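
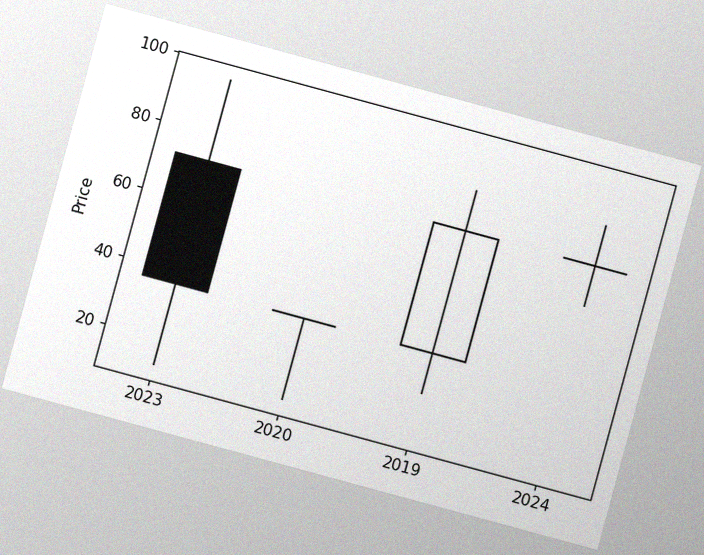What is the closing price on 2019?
72

The chart is tilted about 15° clockwise, with some photo noise. The 2019 candle closes at 72.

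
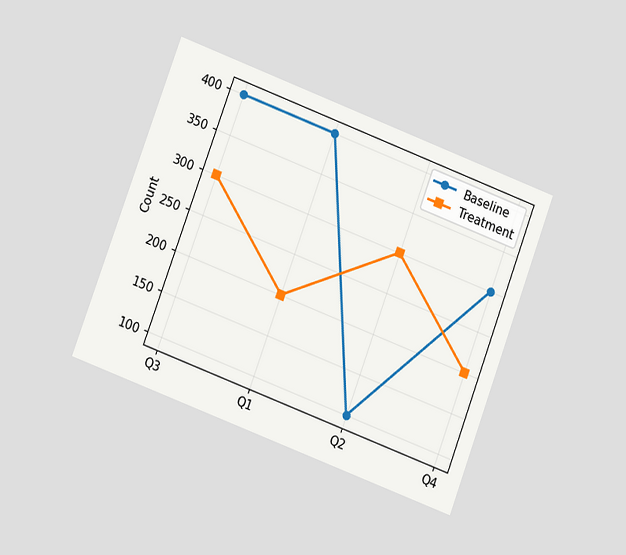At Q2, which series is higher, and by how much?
Treatment, by 200

The chart is tilted about 21° clockwise and viewed at a slight angle. At Q2, Treatment sits above the other line by 200.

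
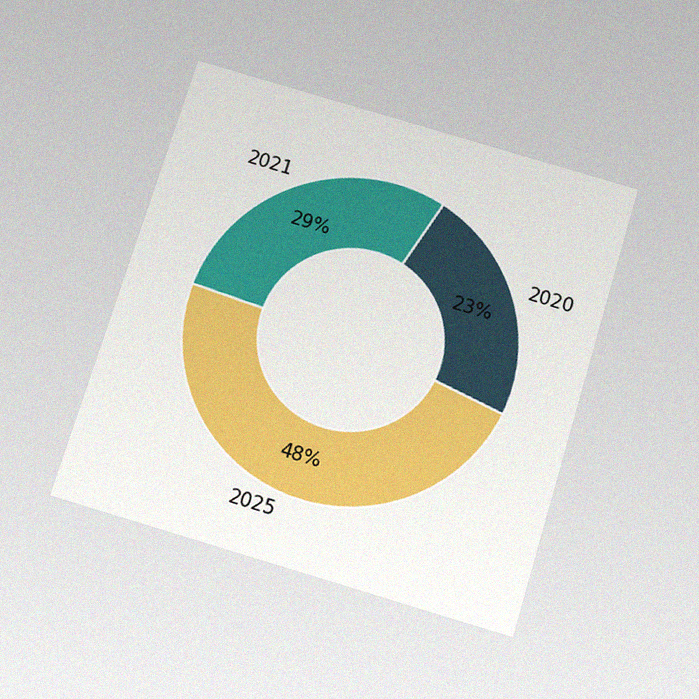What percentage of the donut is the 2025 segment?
48%

The chart is tilted about 17° clockwise and viewed slightly from below, with some photo noise. The 2025 segment takes up 48% of the ring.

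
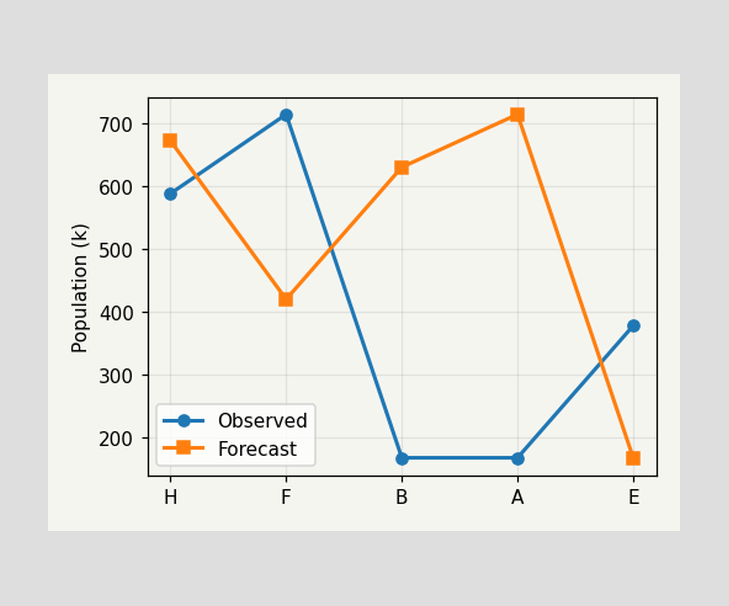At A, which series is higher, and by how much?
At A, Forecast sits above the other line by 546k.

Forecast, by 546k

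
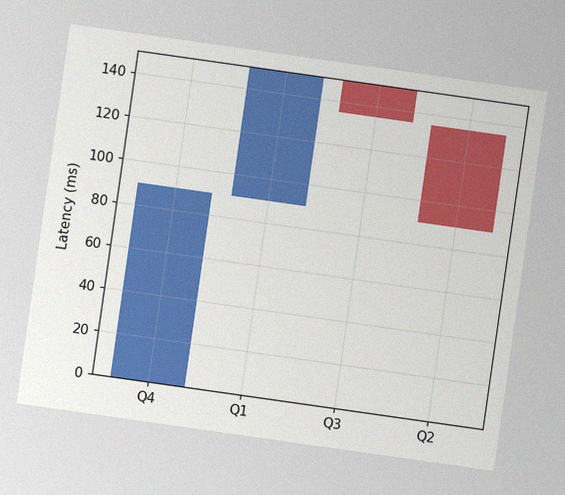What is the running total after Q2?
90ms

The chart is tilted about 8° clockwise, with some photo noise. After Q2 the running total reaches 90ms.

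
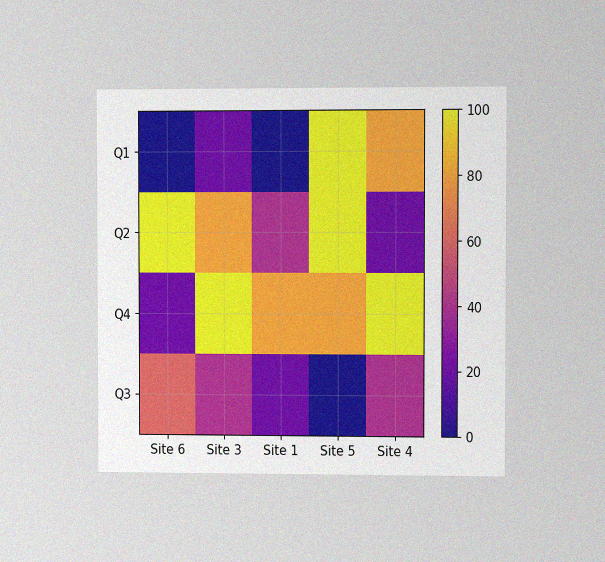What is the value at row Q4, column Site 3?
The chart is viewed at a slight angle, with some photo noise. Matching cell (Q4, Site 3) against the colorbar gives 100.

100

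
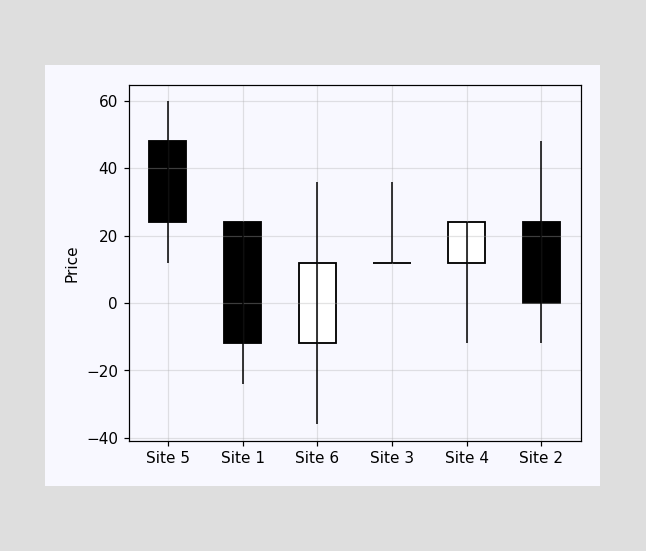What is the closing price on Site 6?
The Site 6 candle closes at 12.

12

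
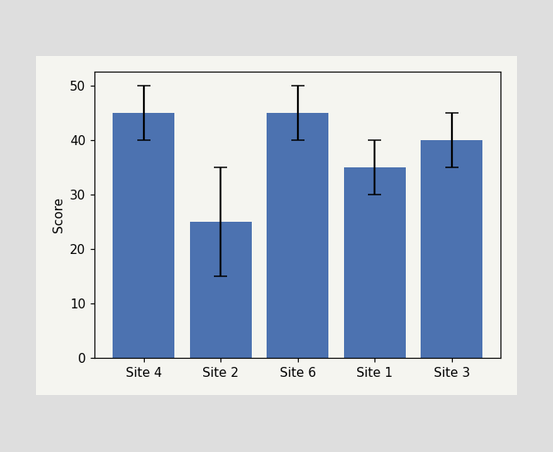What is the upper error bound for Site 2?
The Site 2 bar's upper whisker reaches 35.

35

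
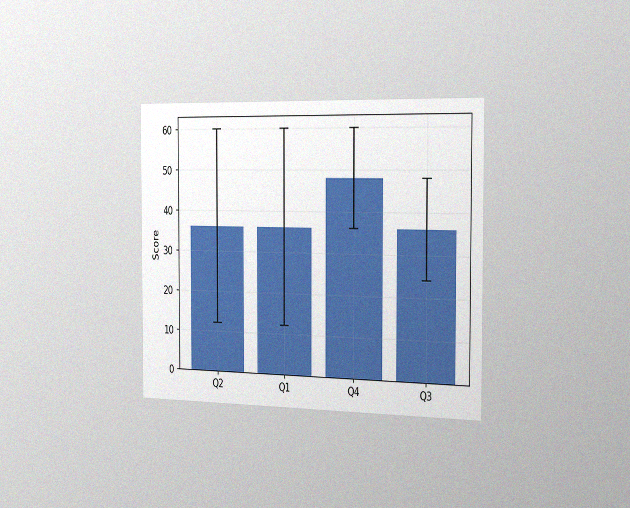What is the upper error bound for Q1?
The chart is viewed slightly from the right, with some photo noise. The Q1 bar's upper whisker reaches 60.

60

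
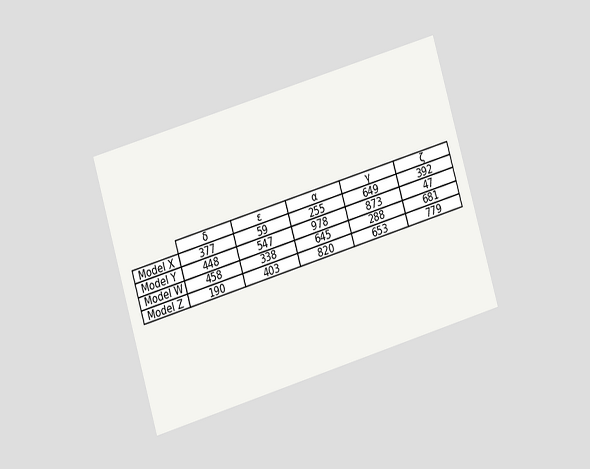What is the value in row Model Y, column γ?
873

The chart is tilted about 16° counter-clockwise and viewed at a slight angle. The (Model Y, γ) cell reads 873.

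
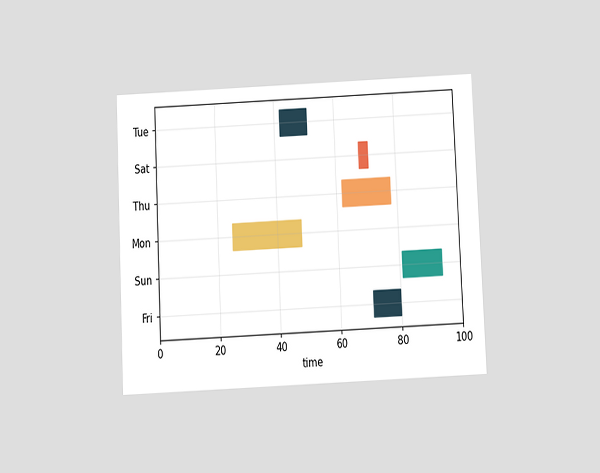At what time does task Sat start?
68

The chart is tilted about 3° counter-clockwise and viewed slightly from below. The Sat bar begins at t=68.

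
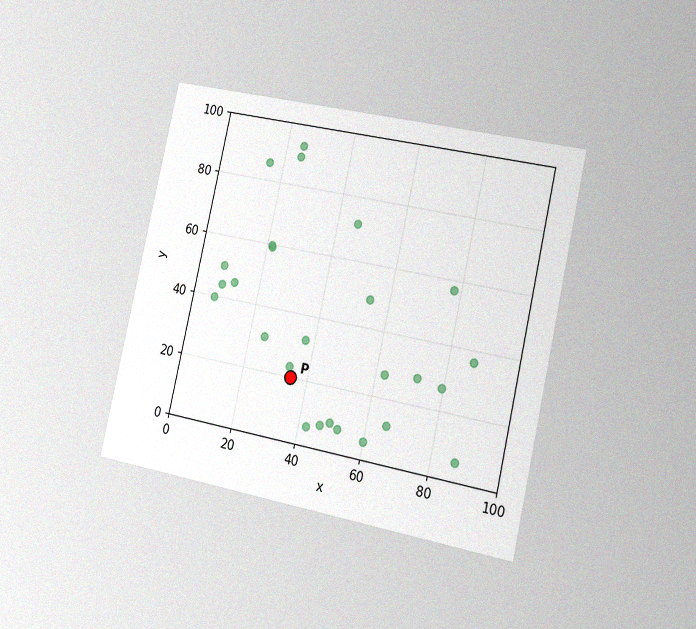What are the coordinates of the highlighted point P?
The chart is tilted about 13° clockwise and viewed slightly from the right, with some photo noise. Following the gridlines from P to each axis, P sits at (35, 20).

(35, 20)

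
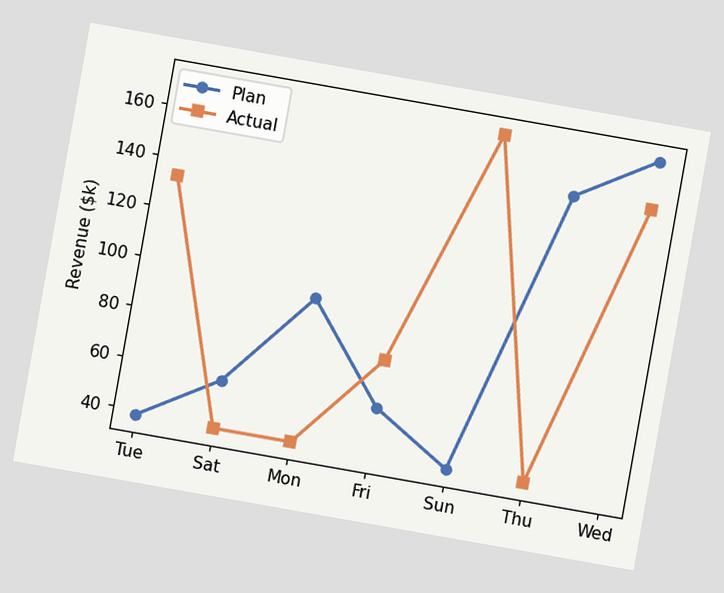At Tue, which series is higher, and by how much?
The chart is tilted about 10° clockwise. At Tue, Actual sits above the other line by $95k.

Actual, by $95k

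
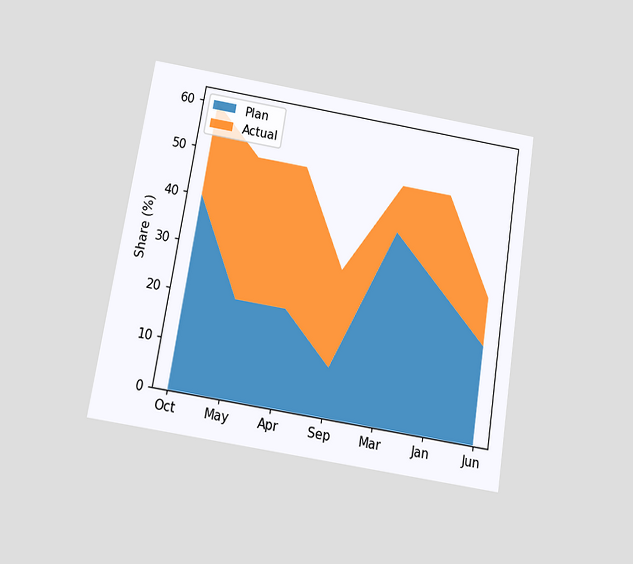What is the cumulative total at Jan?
The chart is tilted about 9° clockwise and viewed slightly from below. The stacked total at Jan reaches 50%.

50%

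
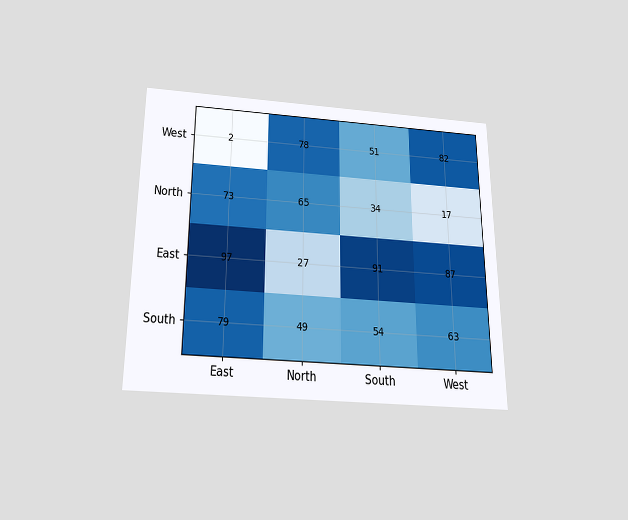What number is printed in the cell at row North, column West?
The chart is viewed slightly from below. The (North, West) cell reads 17.

17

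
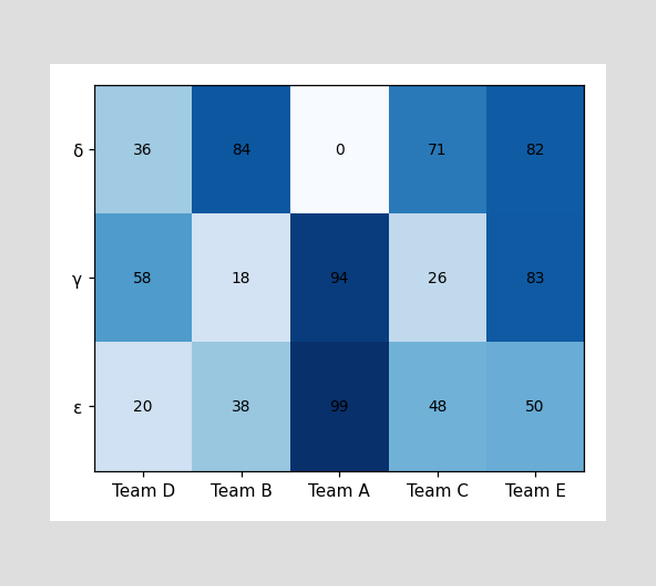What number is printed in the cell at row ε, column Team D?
20

The (ε, Team D) cell reads 20.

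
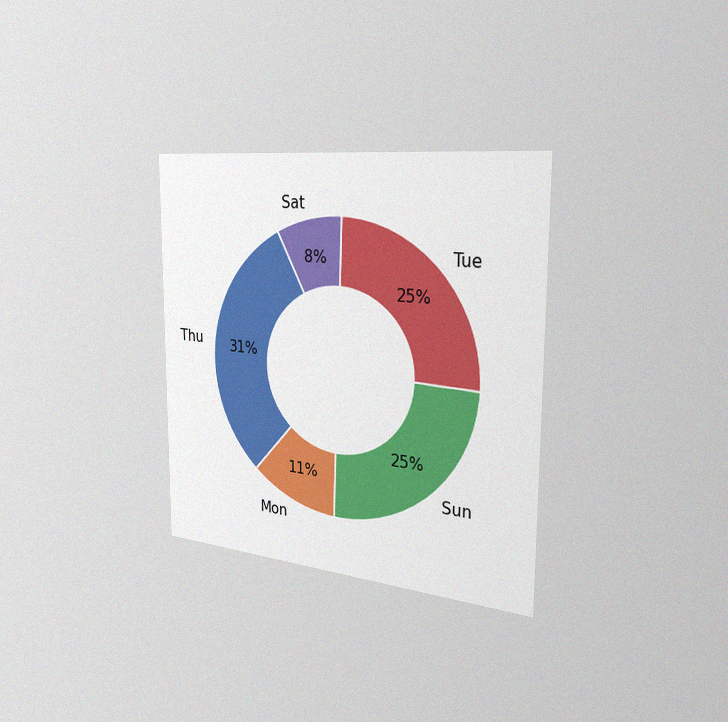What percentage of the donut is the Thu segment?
31%

The chart is viewed slightly from the right, with some photo noise. The Thu segment takes up 31% of the ring.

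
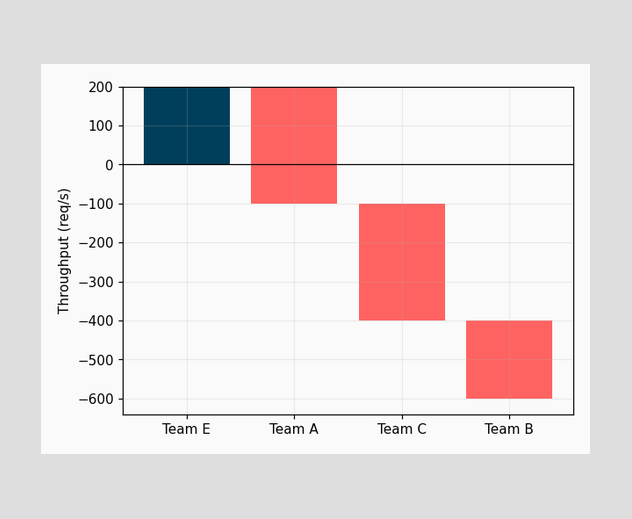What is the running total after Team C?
After Team C the running total reaches -400req/s.

-400req/s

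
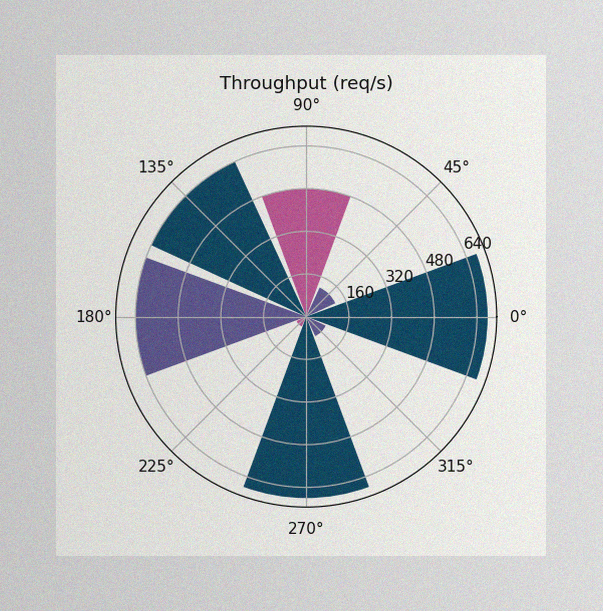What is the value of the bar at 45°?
The image has some photo noise and uneven lighting. The bar at 45° reaches 120req/s on the radial axis.

120req/s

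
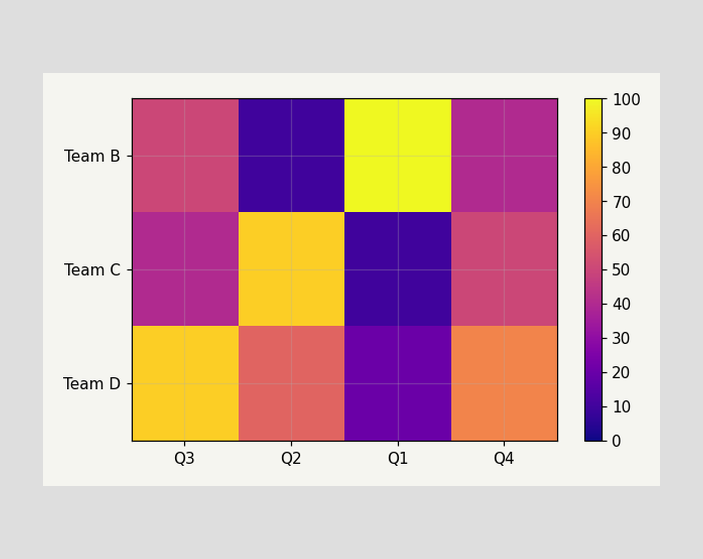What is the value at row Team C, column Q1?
Matching cell (Team C, Q1) against the colorbar gives 10.

10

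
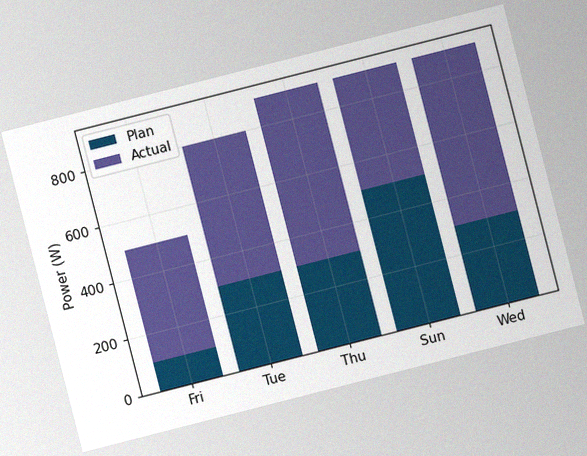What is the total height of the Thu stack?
The chart is tilted about 14° counter-clockwise, with some photo noise. The Thu stack's top reaches 900W on the y-axis.

900W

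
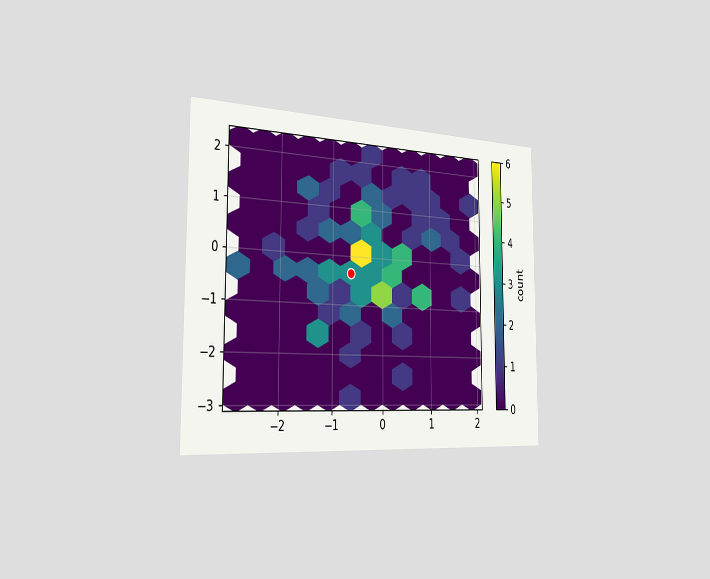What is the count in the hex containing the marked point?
The chart is viewed slightly from the left. The marked hex reads 3 on the colorbar.

3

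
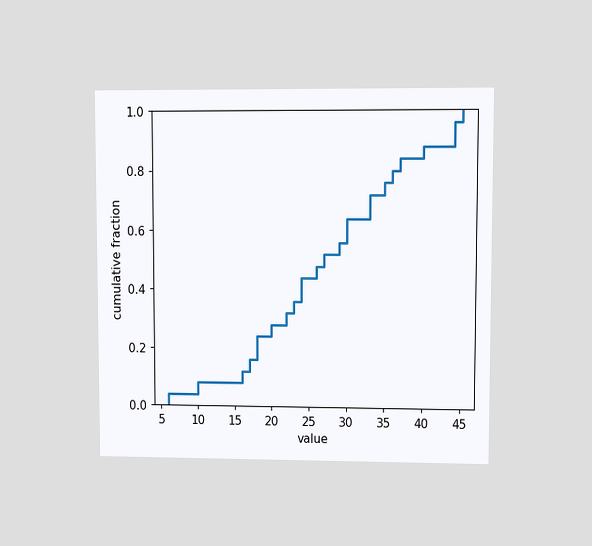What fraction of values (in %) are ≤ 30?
The chart is viewed at a slight angle. At x=30 the ECDF step is at 64%.

64%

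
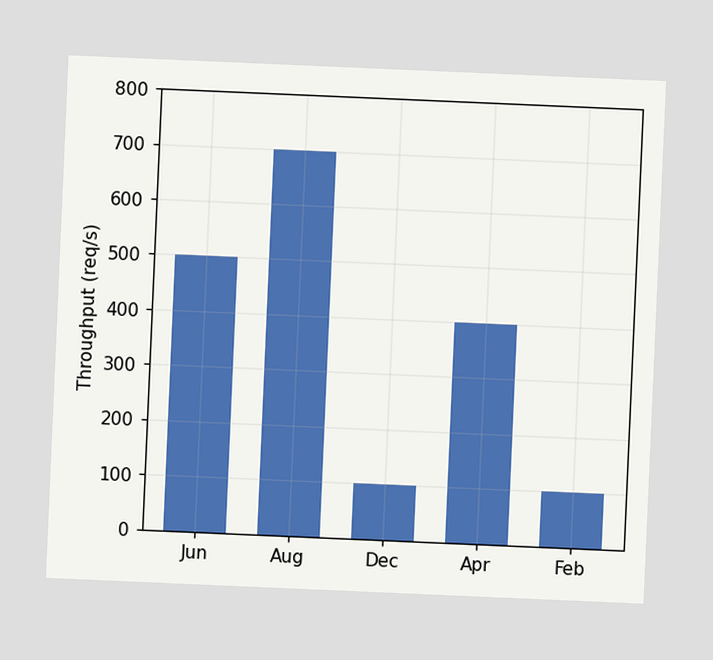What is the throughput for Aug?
The chart is tilted about 2° clockwise. Reading along the chart's y-axis, the Aug bar reaches 700req/s.

700req/s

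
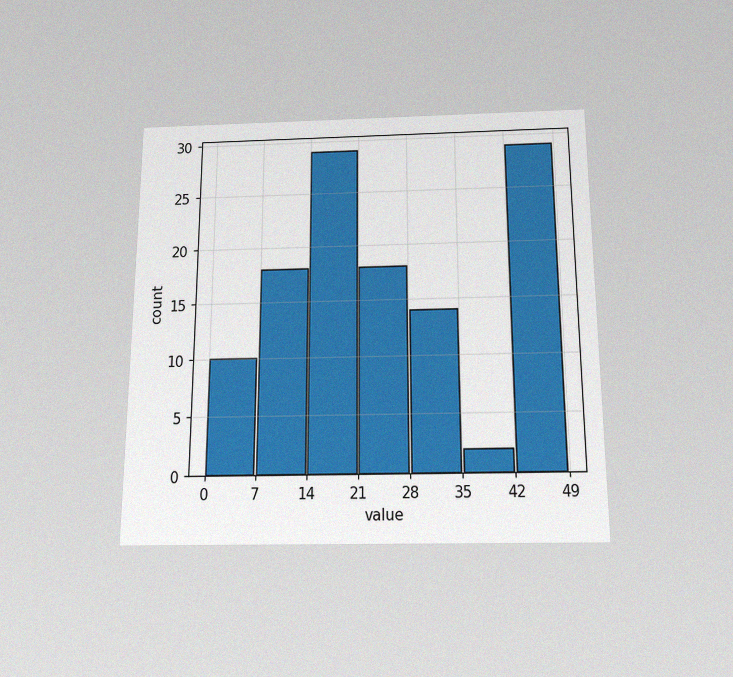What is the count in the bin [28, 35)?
The chart is viewed slightly from below, with some photo noise. The [28, 35) bin has height 14.

14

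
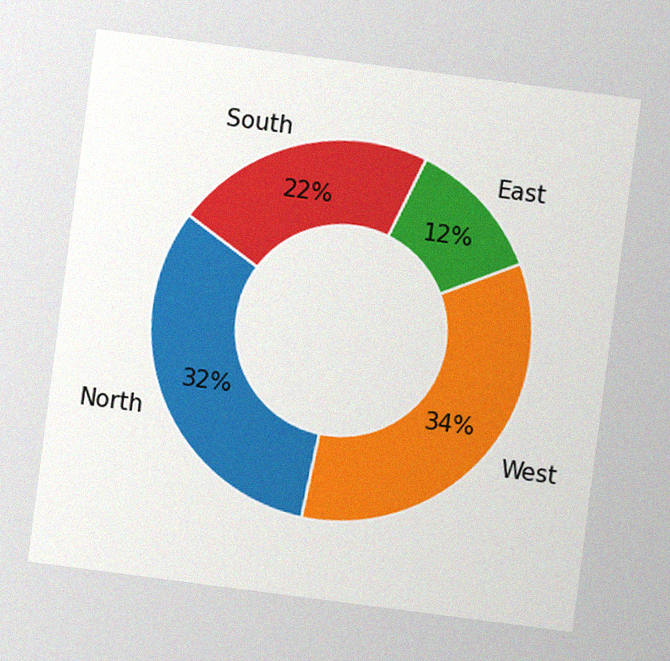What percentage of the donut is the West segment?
34%

The chart is tilted about 7° clockwise, with some photo noise. The West segment takes up 34% of the ring.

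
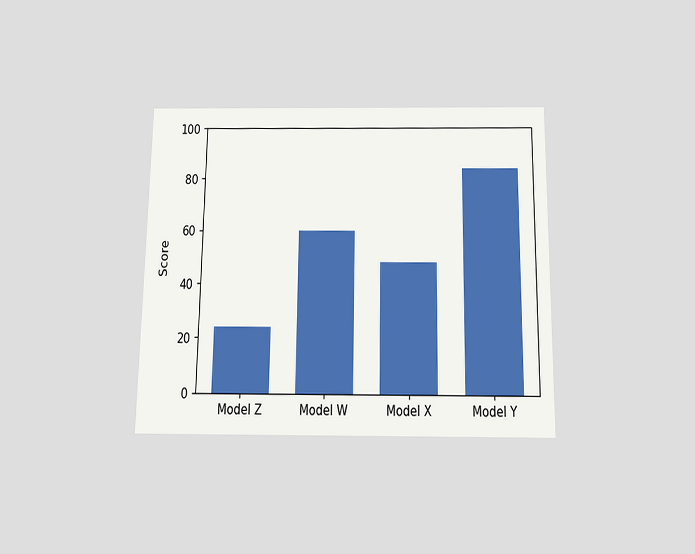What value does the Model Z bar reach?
24

The chart is viewed slightly from below. Reading along the chart's y-axis, the Model Z bar reaches 24.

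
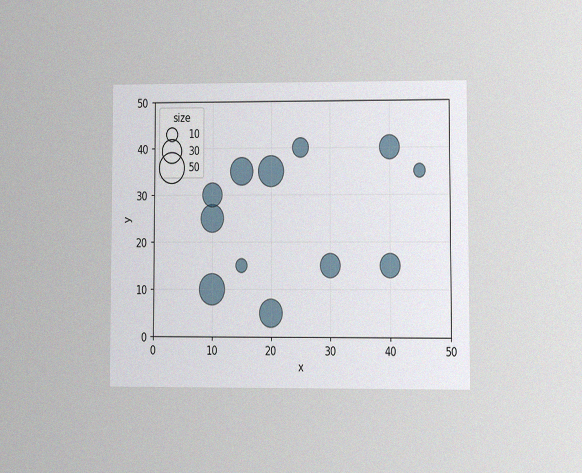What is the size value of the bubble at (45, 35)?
The chart is viewed at a slight angle, with some photo noise. Matching the bubble at (45, 35) against the size legend gives 10.

10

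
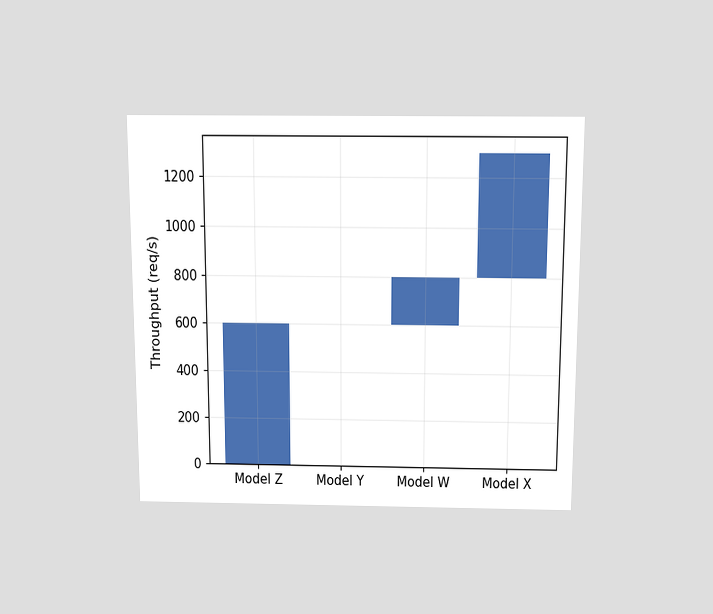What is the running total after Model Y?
600req/s

The chart is viewed slightly from above. After Model Y the running total reaches 600req/s.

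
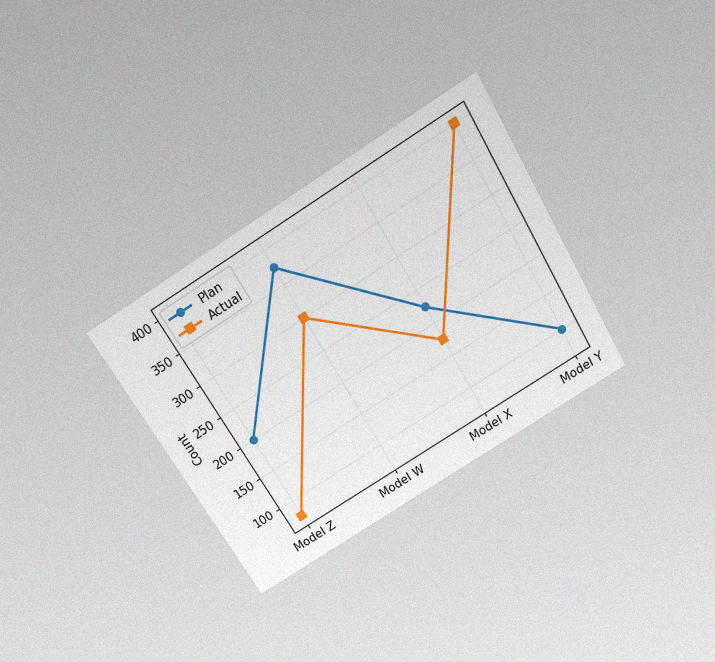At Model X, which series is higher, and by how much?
Plan, by 50

The chart is tilted about 31° counter-clockwise and viewed slightly from above, with some photo noise. At Model X, Plan sits above the other line by 50.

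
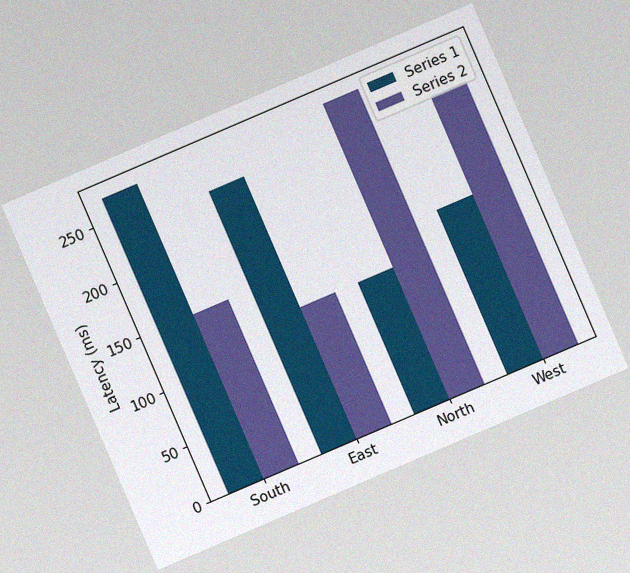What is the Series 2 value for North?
270ms

The chart is tilted about 23° counter-clockwise, with some photo noise. The Series 2 bar at North reaches 270ms on the y-axis.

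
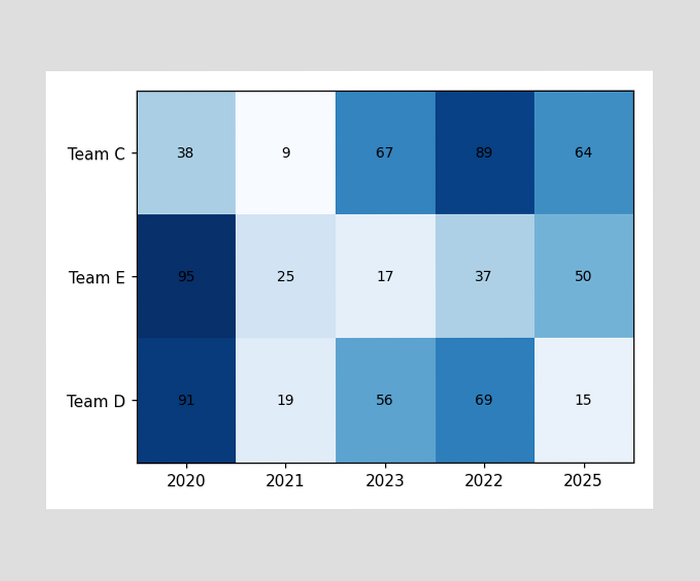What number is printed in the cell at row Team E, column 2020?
The (Team E, 2020) cell reads 95.

95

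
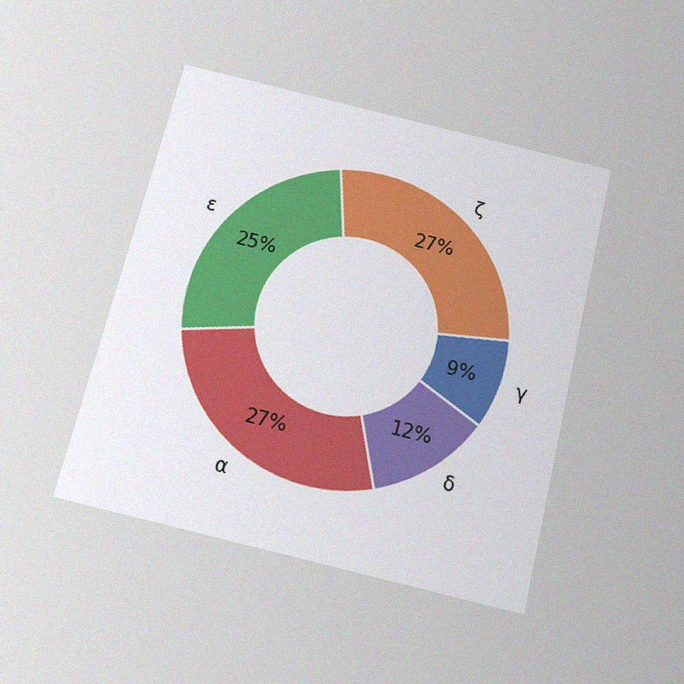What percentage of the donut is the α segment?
27%

The chart is tilted about 14° clockwise and viewed slightly from below, with some photo noise. The α segment takes up 27% of the ring.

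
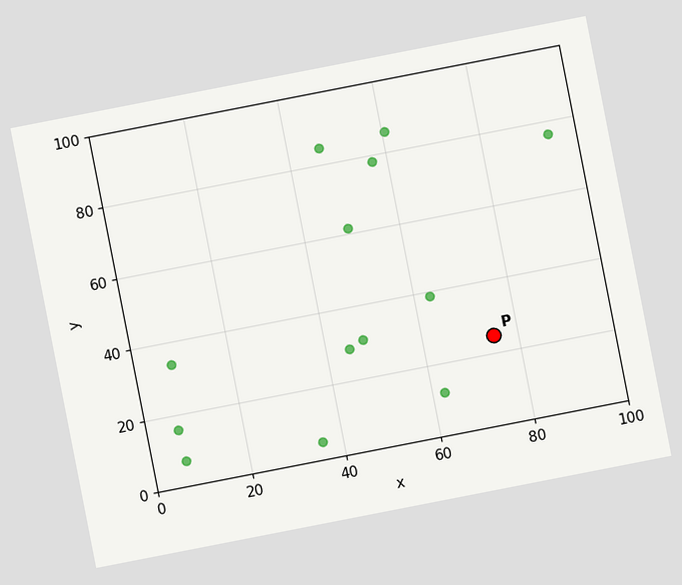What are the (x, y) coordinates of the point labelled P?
(75, 25)

The chart is tilted about 11° counter-clockwise. Following the gridlines from P to each axis, P sits at (75, 25).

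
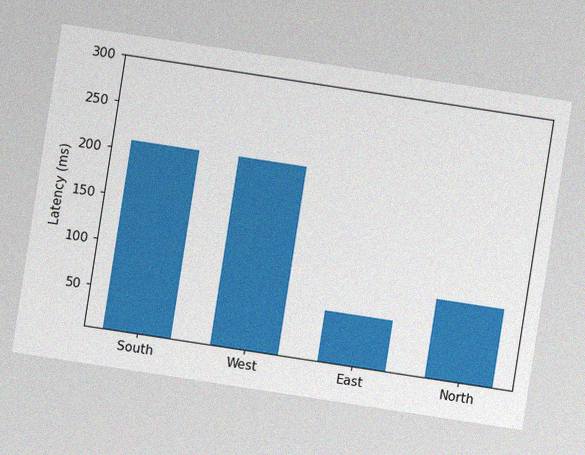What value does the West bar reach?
210ms

The chart is tilted about 9° clockwise, with some photo noise. Reading along the chart's y-axis, the West bar reaches 210ms.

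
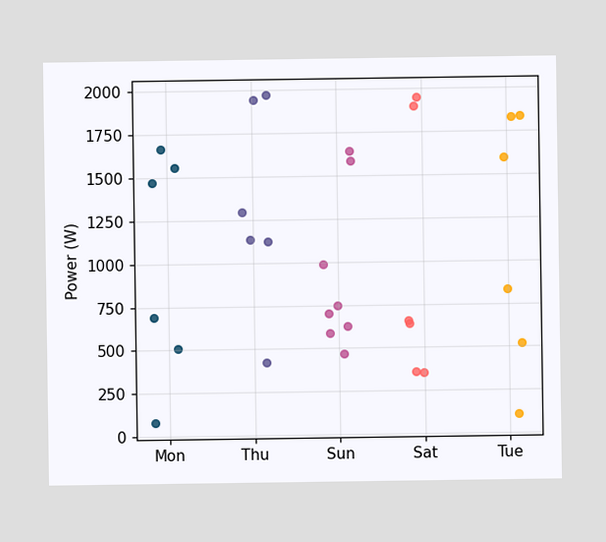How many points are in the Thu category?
Counting the markers in the Thu column gives 6.

6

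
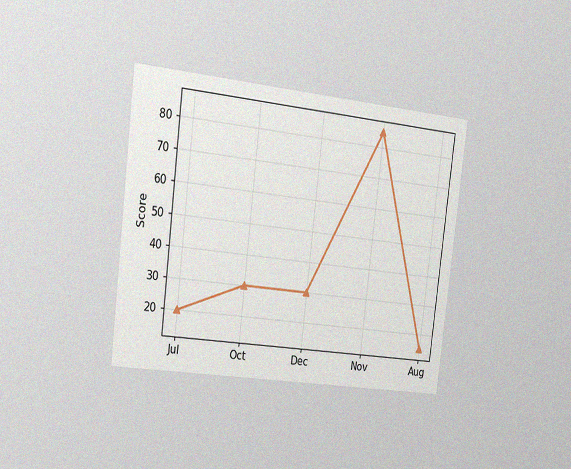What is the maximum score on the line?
85

The chart is tilted about 7° clockwise and viewed slightly from the left, with some photo noise. The highest point is at Nov, and reading across to the y-axis gives 85.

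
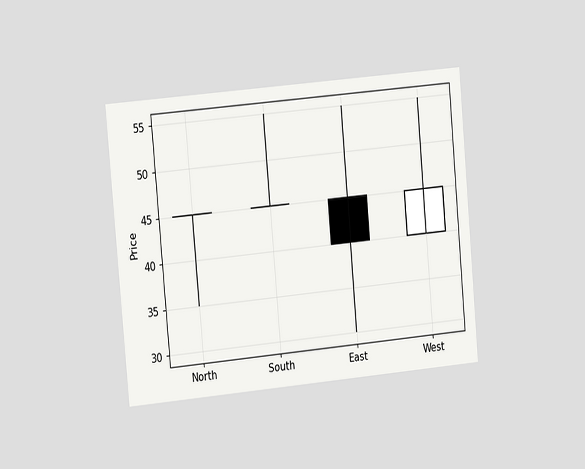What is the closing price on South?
45

The chart is tilted about 5° counter-clockwise and viewed slightly from the left. The South candle closes at 45.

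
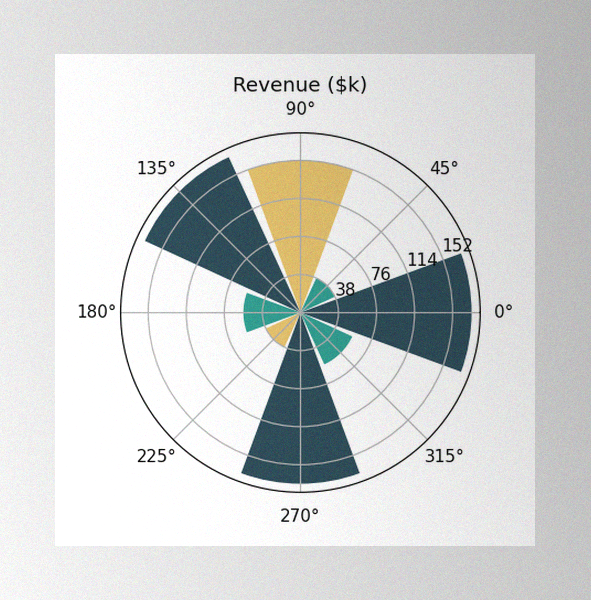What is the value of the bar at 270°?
The image has some photo noise and uneven lighting. The bar at 270° reaches $171k on the radial axis.

$171k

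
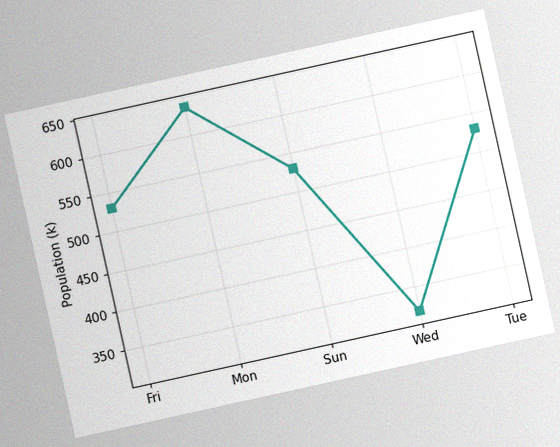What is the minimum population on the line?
318k

The chart is tilted about 12° counter-clockwise, with some photo noise. The lowest point is at Wed, and reading across to the y-axis gives 318k.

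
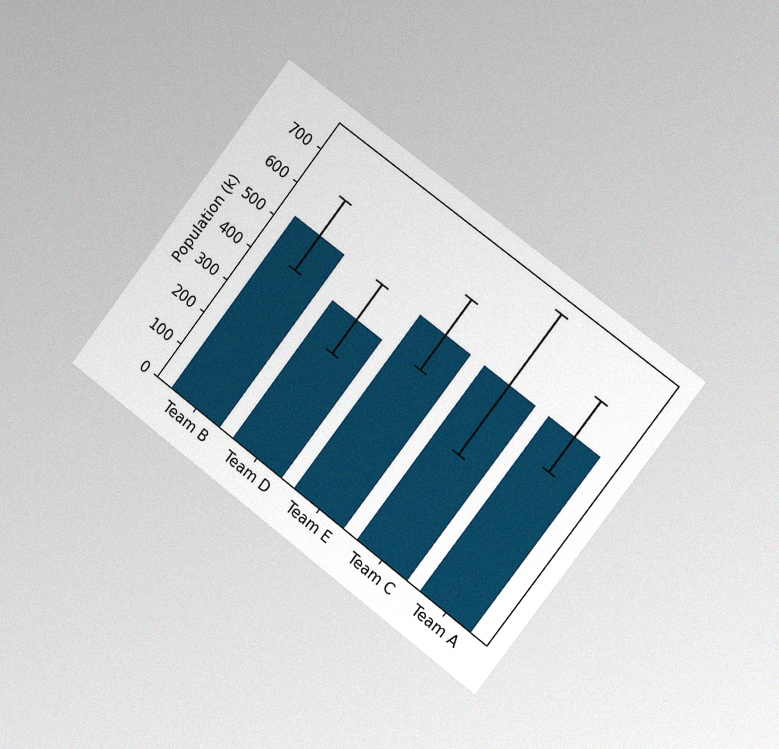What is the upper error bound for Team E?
636k

The chart is tilted about 37° clockwise and viewed slightly from the right, with some photo noise. The Team E bar's upper whisker reaches 636k.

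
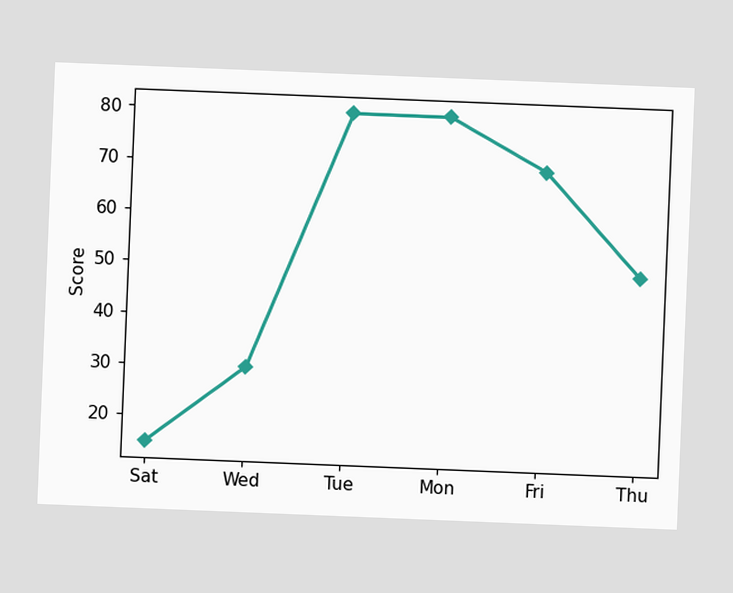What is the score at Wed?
The chart is tilted about 2° clockwise. At Wed, the line is at 30.

30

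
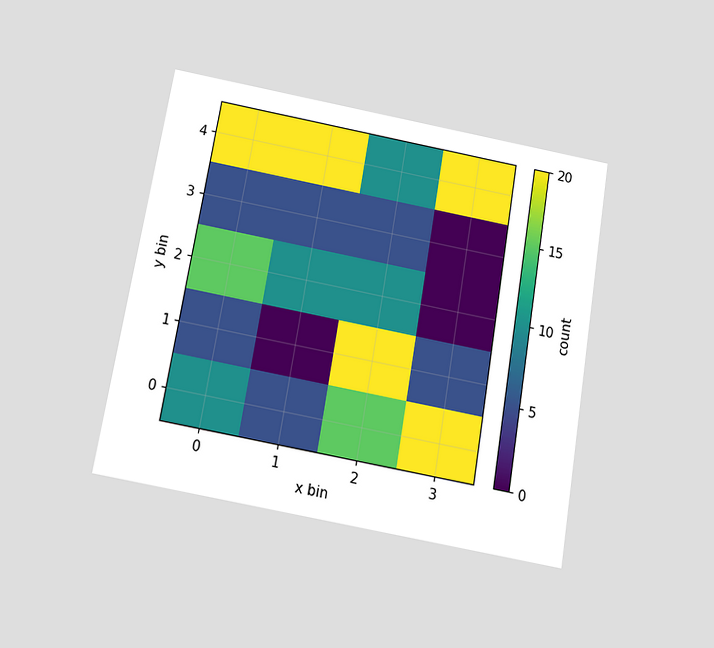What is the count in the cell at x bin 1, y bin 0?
5

The chart is tilted about 10° clockwise and viewed slightly from below. Matching the cell (1, 0) against the colorbar gives 5.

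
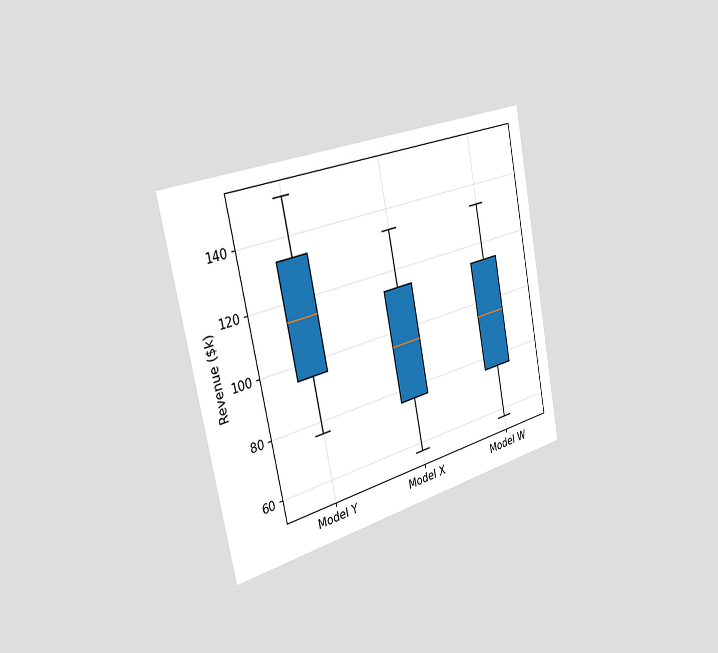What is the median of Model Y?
The chart is tilted about 11° counter-clockwise and viewed slightly from the left. The median line in the Model Y box sits at $114k.

$114k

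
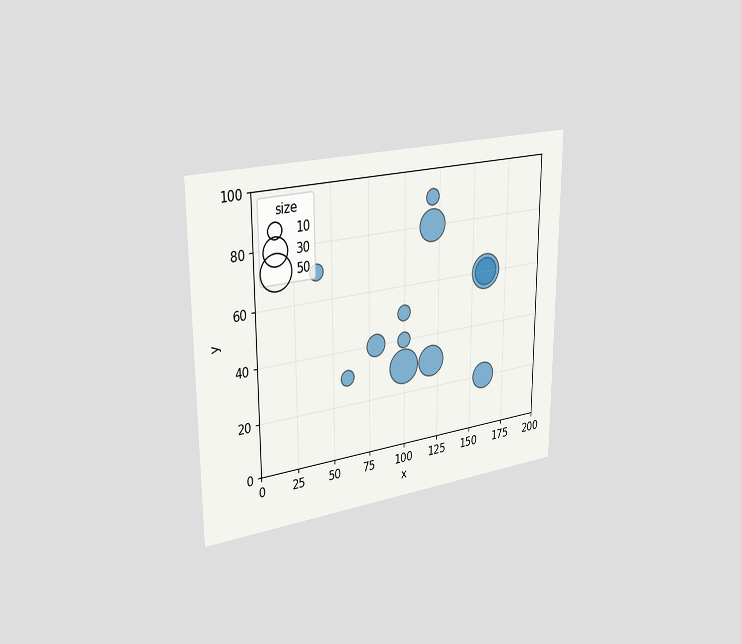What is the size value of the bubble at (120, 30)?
The chart is viewed slightly from the left. Matching the bubble at (120, 30) against the size legend gives 40.

40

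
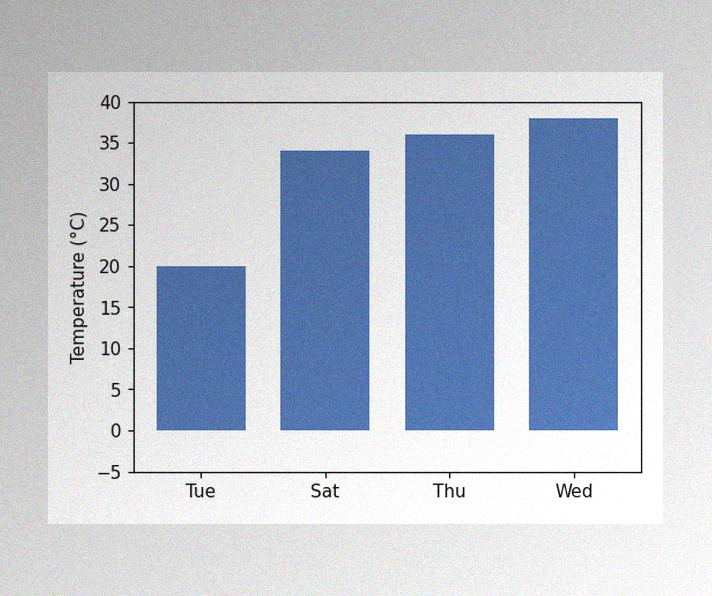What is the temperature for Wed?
38°C

The image has some photo noise and uneven lighting. Reading along the chart's y-axis, the Wed bar reaches 38°C.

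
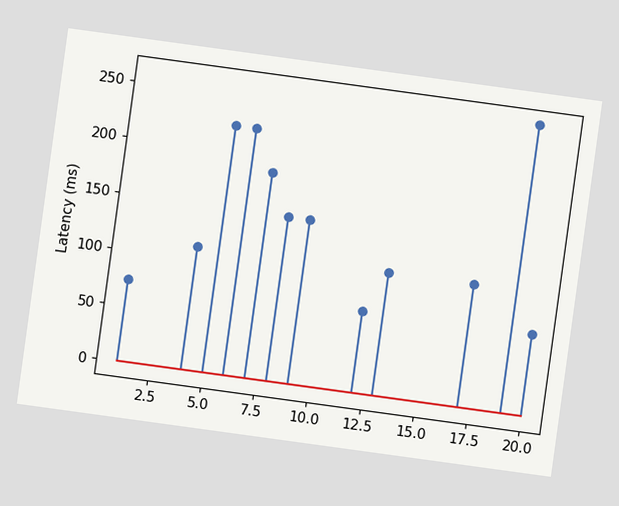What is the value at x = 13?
The chart is tilted about 8° clockwise. The stem at x=13 reaches 111ms.

111ms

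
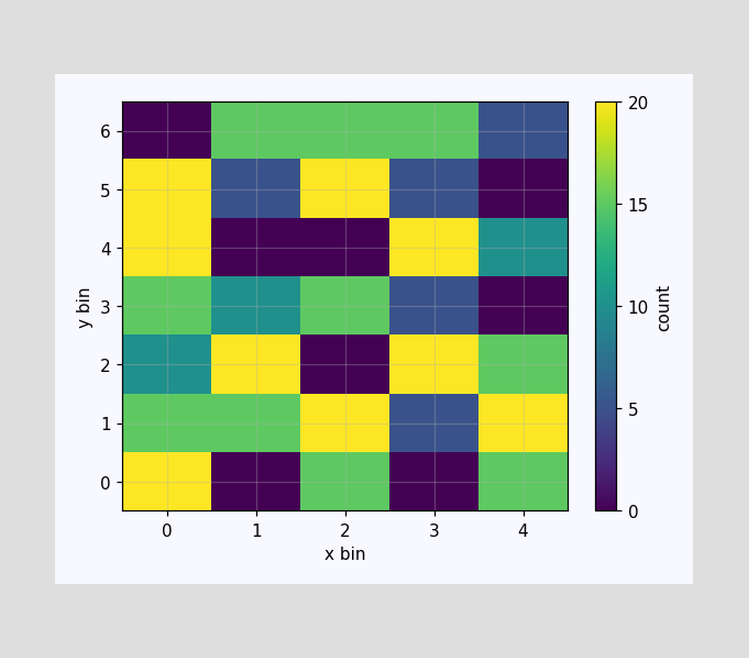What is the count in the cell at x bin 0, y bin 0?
20

Matching the cell (0, 0) against the colorbar gives 20.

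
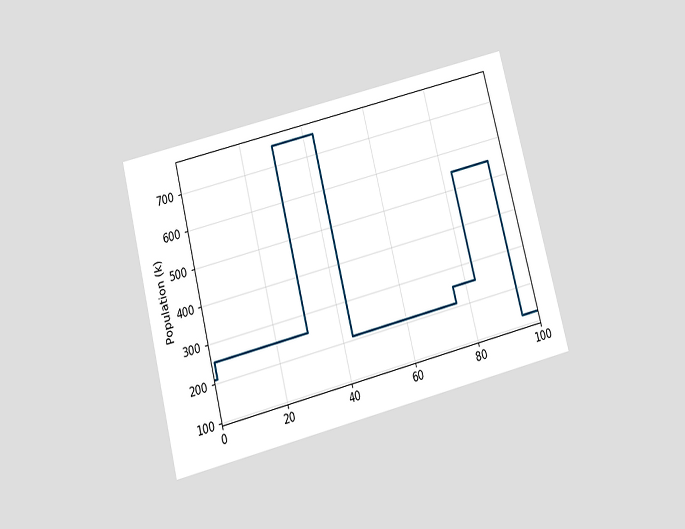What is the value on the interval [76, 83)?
The chart is tilted about 14° counter-clockwise and viewed slightly from below. On [76, 83) the step sits at 252k.

252k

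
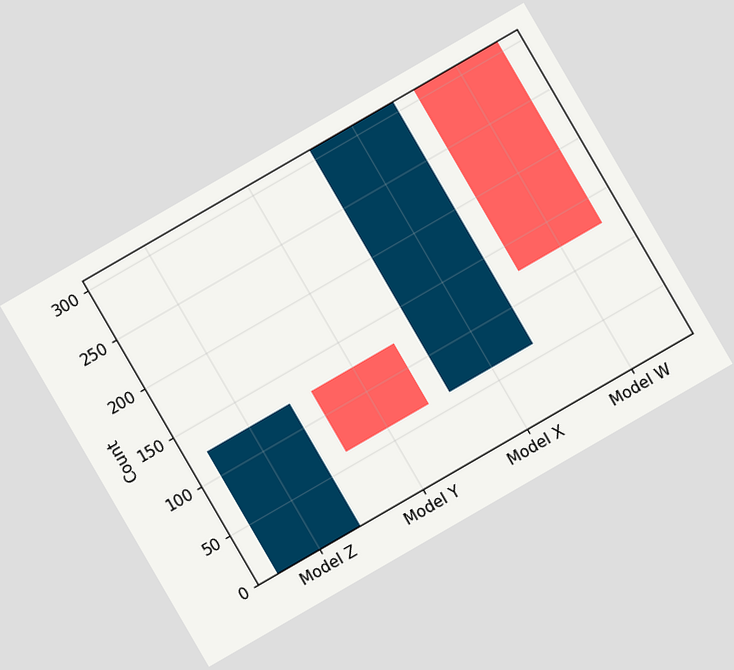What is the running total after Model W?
The chart is tilted about 30° counter-clockwise. After Model W the running total reaches 124.

124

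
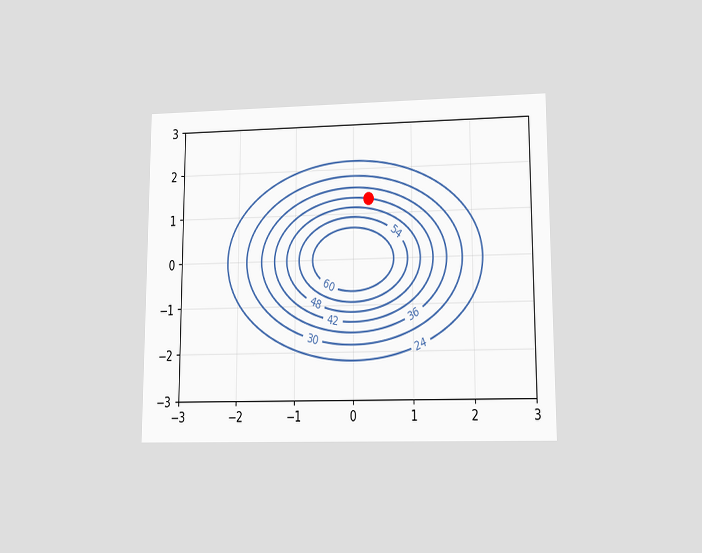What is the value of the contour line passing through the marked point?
42

The chart is viewed at a slight angle. The marked point sits on the contour labelled 42.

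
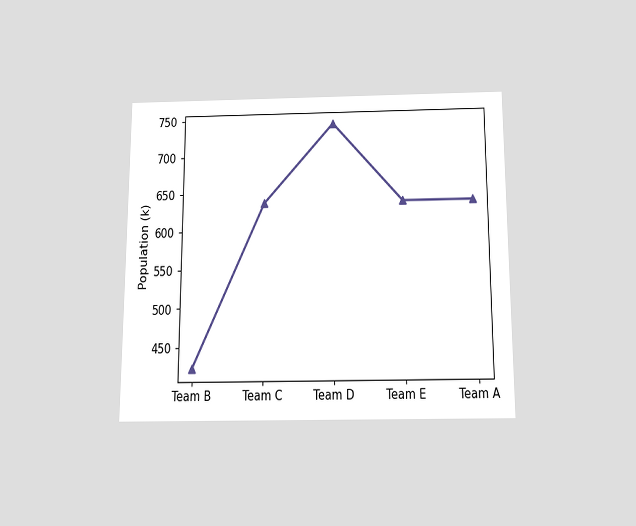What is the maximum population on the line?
The chart is viewed slightly from below. The highest point is at Team D, and reading across to the y-axis gives 742k.

742k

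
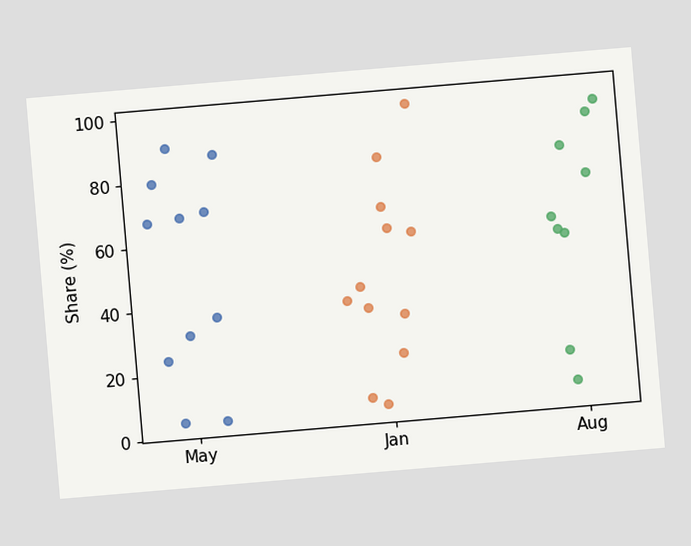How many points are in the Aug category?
The chart is tilted about 5° counter-clockwise. Counting the markers in the Aug column gives 9.

9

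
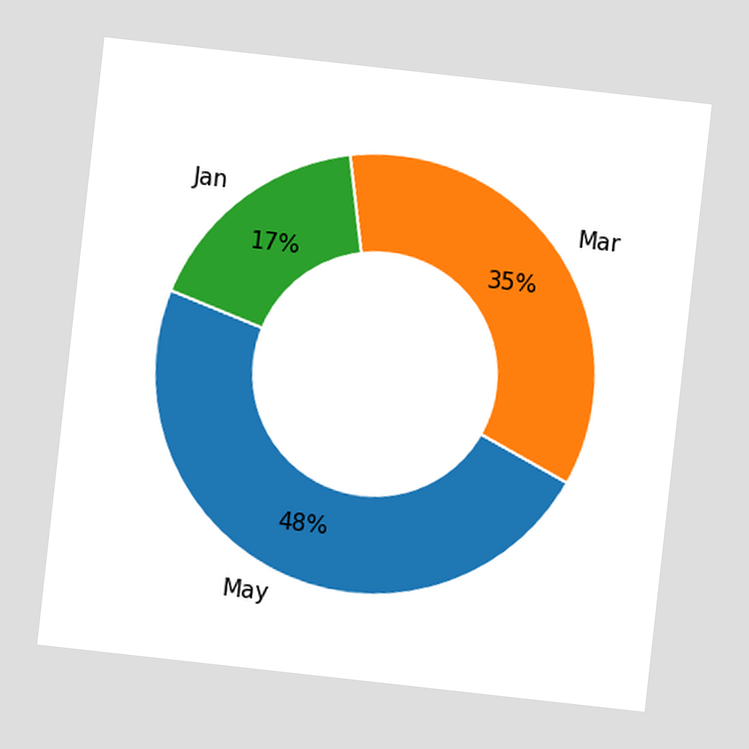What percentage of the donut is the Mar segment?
35%

The chart is tilted about 6° clockwise. The Mar segment takes up 35% of the ring.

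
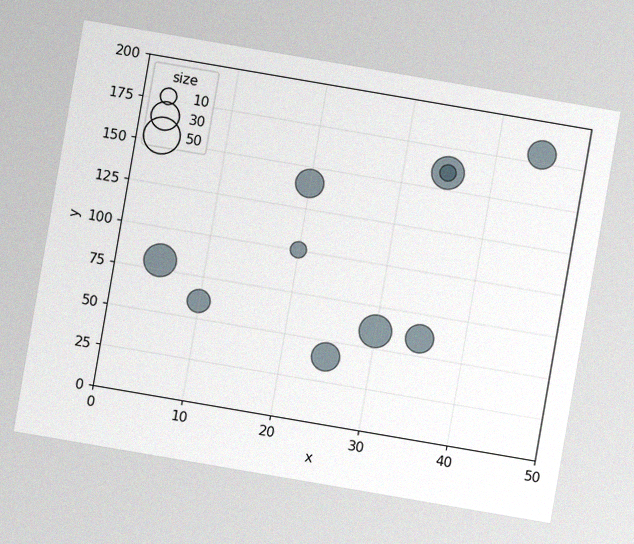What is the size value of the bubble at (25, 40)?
The chart is tilted about 10° clockwise, with some photo noise. Matching the bubble at (25, 40) against the size legend gives 30.

30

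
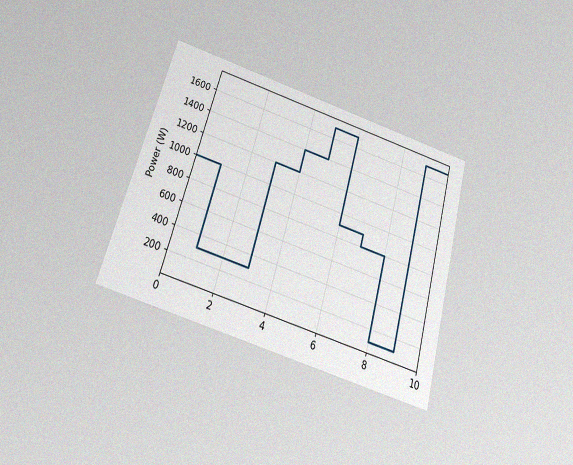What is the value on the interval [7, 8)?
The chart is tilted about 16° clockwise and viewed slightly from below, with some photo noise. On [7, 8) the step sits at 800W.

800W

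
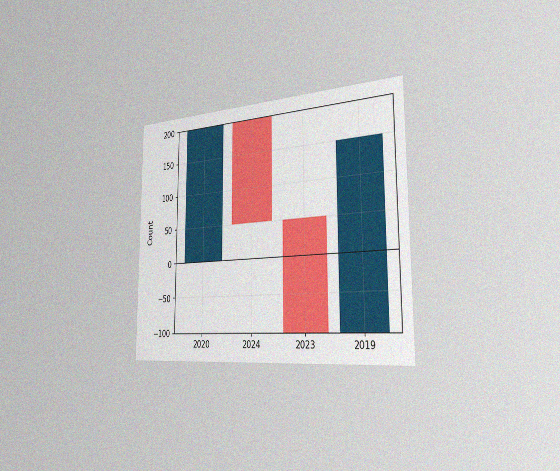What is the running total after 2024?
The chart is viewed slightly from the right, with some photo noise. After 2024 the running total reaches 50.

50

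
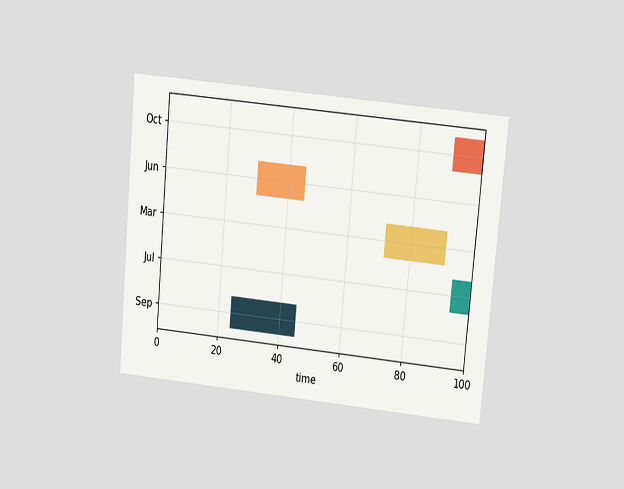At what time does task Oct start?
91

The chart is tilted about 5° clockwise and viewed at a slight angle. The Oct bar begins at t=91.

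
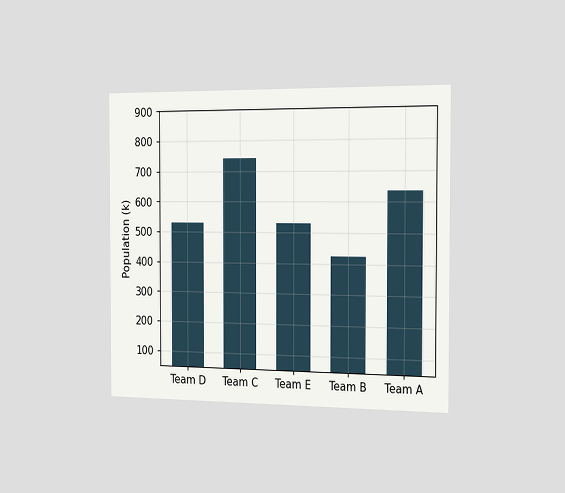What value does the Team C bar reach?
The chart is viewed slightly from the right. Reading along the chart's y-axis, the Team C bar reaches 742k.

742k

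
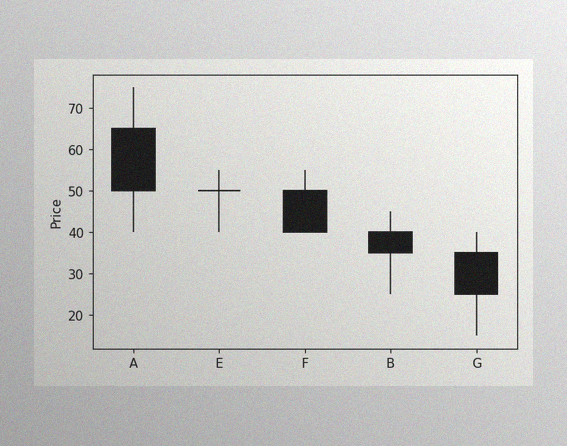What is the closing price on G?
25

The image has some photo noise and uneven lighting. The G candle closes at 25.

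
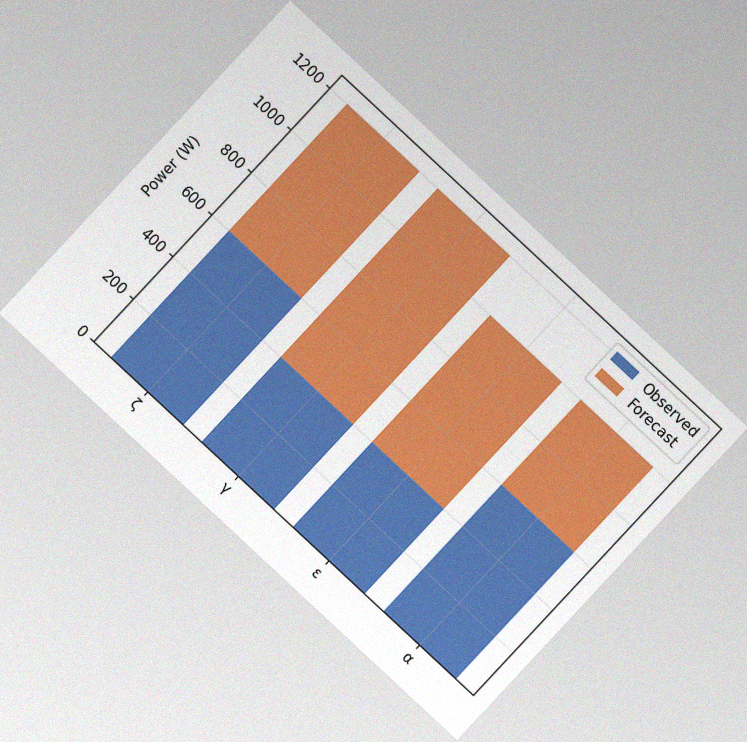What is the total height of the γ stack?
The chart is tilted about 43° clockwise, with some photo noise. The γ stack's top reaches 1200W on the y-axis.

1200W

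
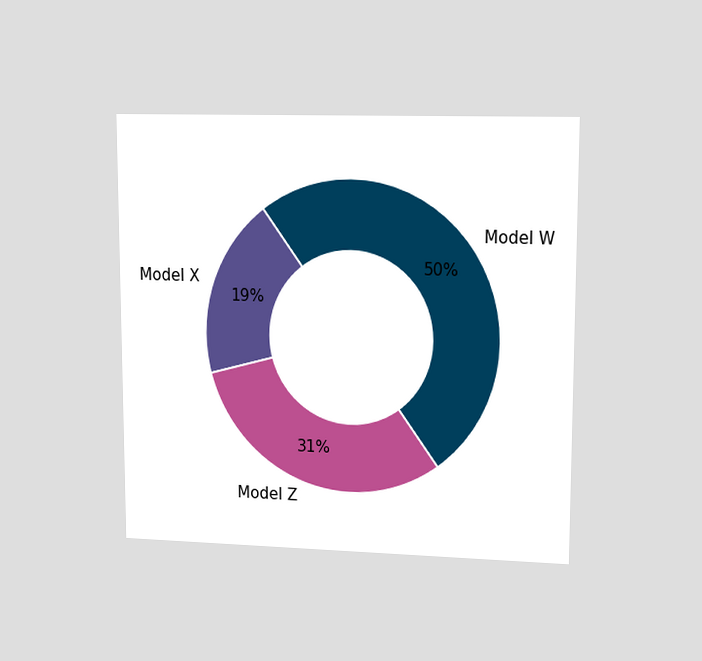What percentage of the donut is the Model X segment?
19%

The chart is viewed at a slight angle. The Model X segment takes up 19% of the ring.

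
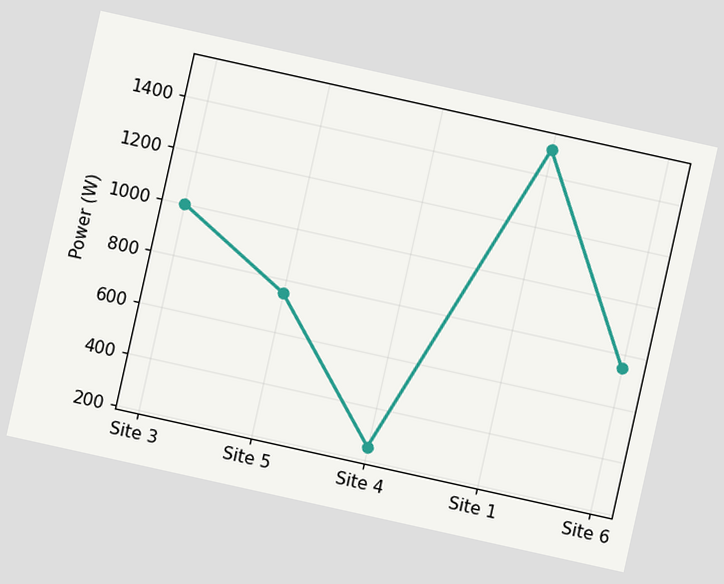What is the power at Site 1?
1500W

The chart is tilted about 12° clockwise. At Site 1, the line is at 1500W.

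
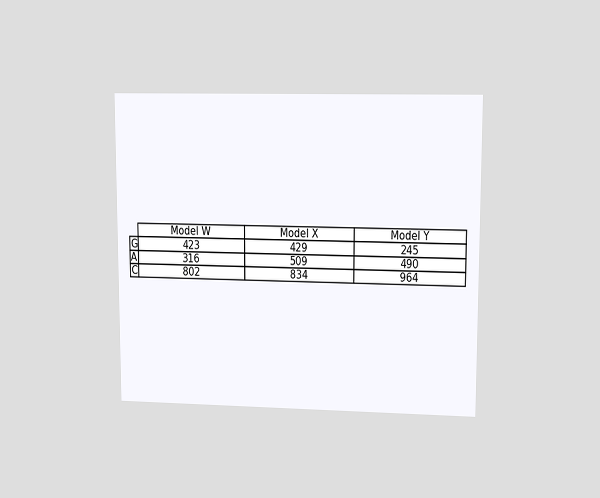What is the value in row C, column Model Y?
964

The chart is viewed at a slight angle. The (C, Model Y) cell reads 964.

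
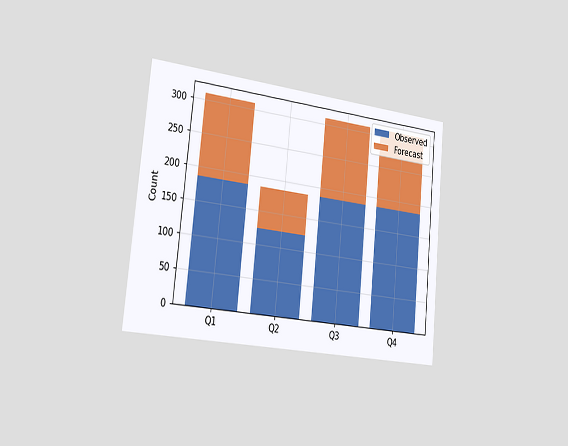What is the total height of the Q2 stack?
The chart is tilted about 6° clockwise and viewed slightly from the left. The Q2 stack's top reaches 186 on the y-axis.

186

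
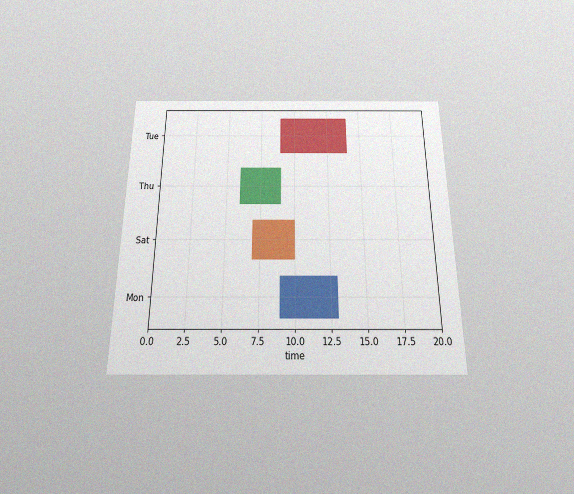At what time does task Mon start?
The chart is viewed slightly from below, with some photo noise. The Mon bar begins at t=9.

9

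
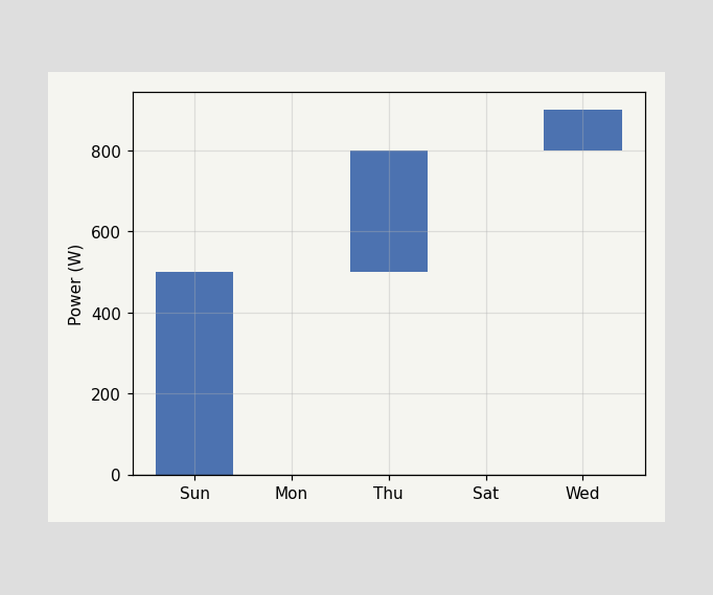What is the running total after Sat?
After Sat the running total reaches 800W.

800W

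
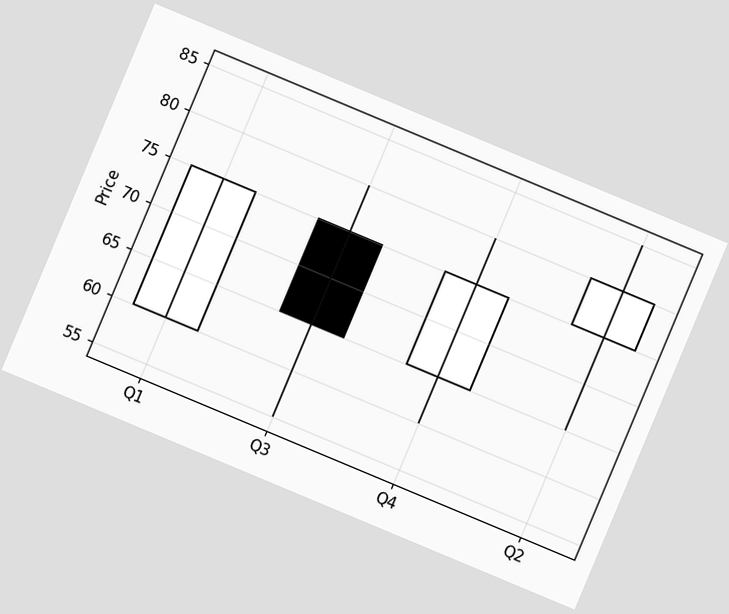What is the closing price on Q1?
75

The chart is tilted about 23° clockwise. The Q1 candle closes at 75.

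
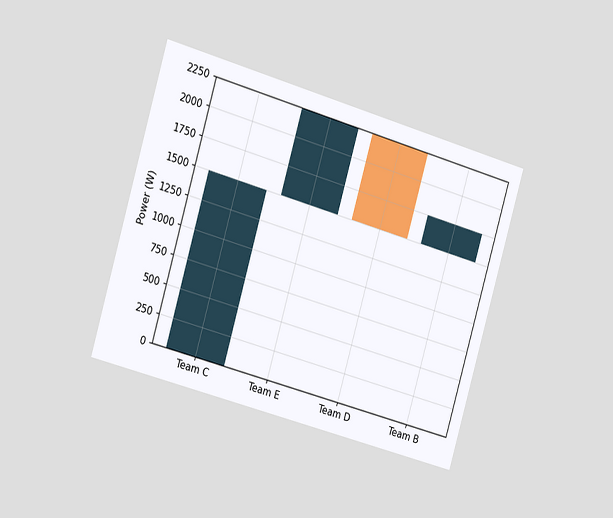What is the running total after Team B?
1750W

The chart is tilted about 16° clockwise and viewed slightly from the left. After Team B the running total reaches 1750W.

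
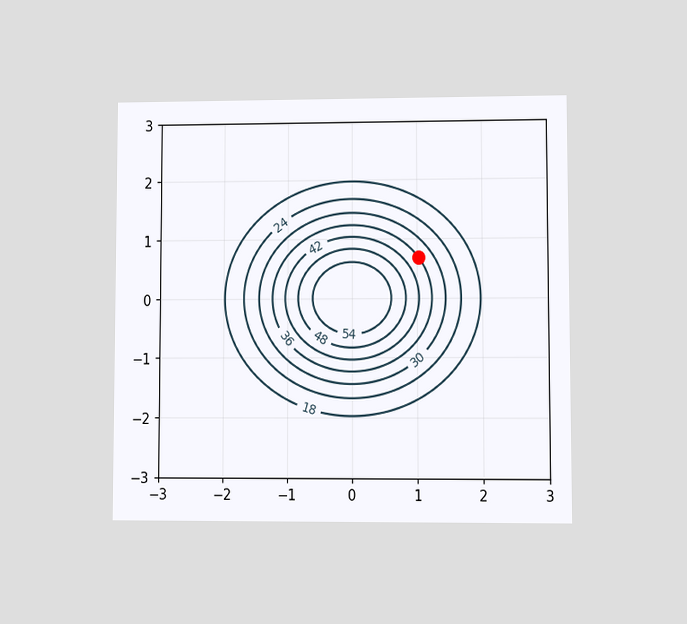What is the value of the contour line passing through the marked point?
36

The chart is viewed at a slight angle. The marked point sits on the contour labelled 36.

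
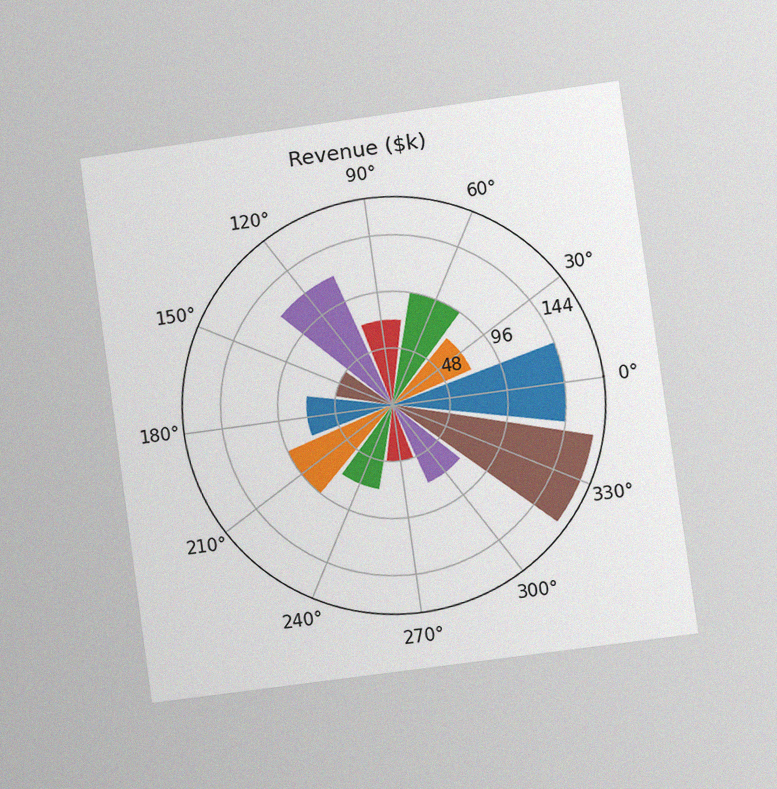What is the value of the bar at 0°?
$144k

The chart is tilted about 8° counter-clockwise and viewed at a slight angle, with some photo noise. The bar at 0° reaches $144k on the radial axis.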